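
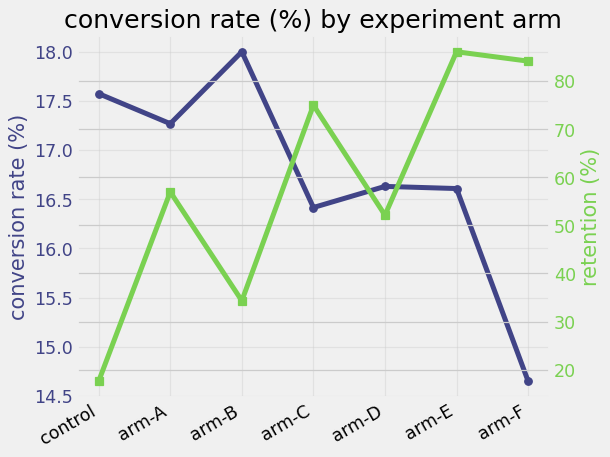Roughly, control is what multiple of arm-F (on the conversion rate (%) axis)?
control ≈ 17.5, arm-F ≈ 14.5; 17.5/14.5 ≈ 1.21.

≈ 1.21×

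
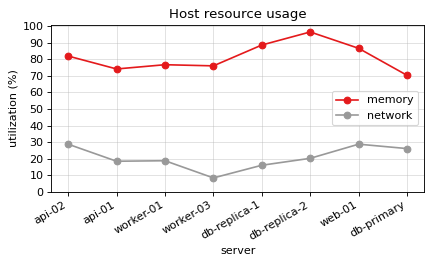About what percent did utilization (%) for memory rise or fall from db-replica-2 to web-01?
≈ -10%

db-replica-2 ≈ 100, web-01 ≈ 90; (90 − 100) / 100 ≈ -10%.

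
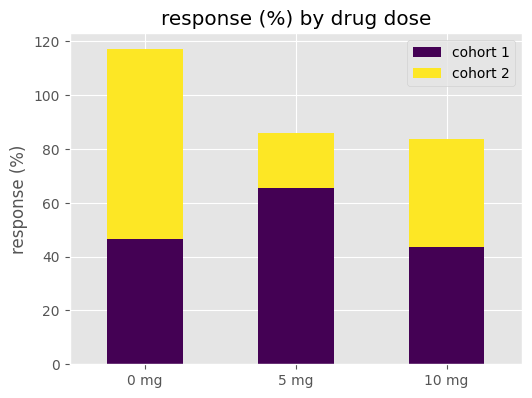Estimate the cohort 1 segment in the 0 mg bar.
cohort 1 top ≈ 50, bottom ≈ 0; segment ≈ 50.

≈ 50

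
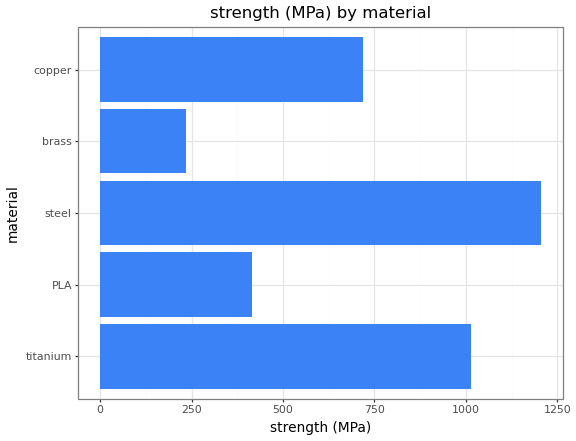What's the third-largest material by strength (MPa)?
Top 4: steel ≈ 1200, titanium ≈ 1000, copper ≈ 800, PLA ≈ 400.

copper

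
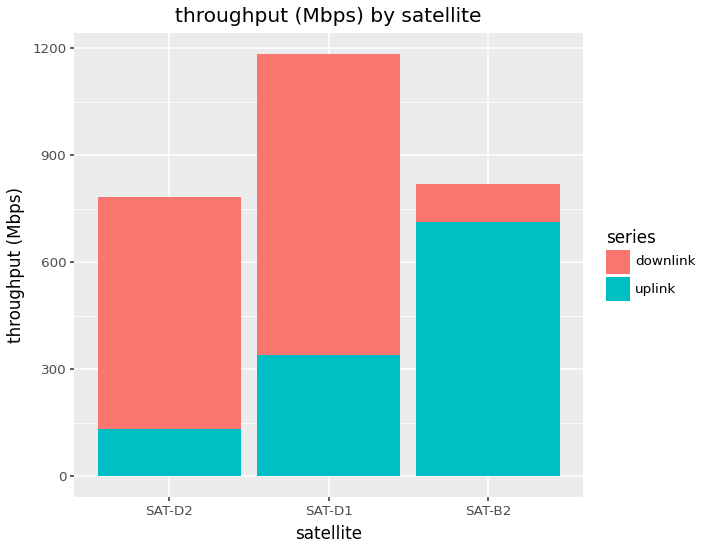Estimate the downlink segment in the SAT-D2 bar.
≈ 700

downlink top ≈ 800, bottom ≈ 100; segment ≈ 700.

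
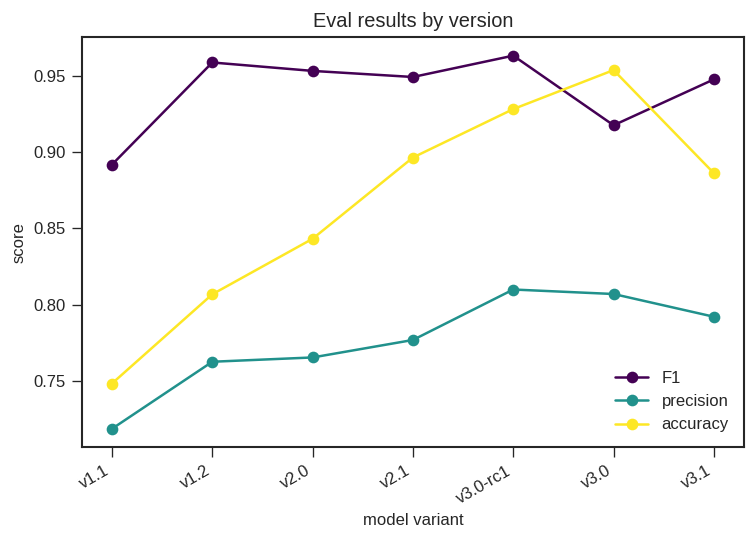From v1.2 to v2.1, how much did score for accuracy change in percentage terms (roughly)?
≈ +12.5%

v1.2 ≈ 0.80, v2.1 ≈ 0.90; (0.90 − 0.80) / 0.80 ≈ +12.5%.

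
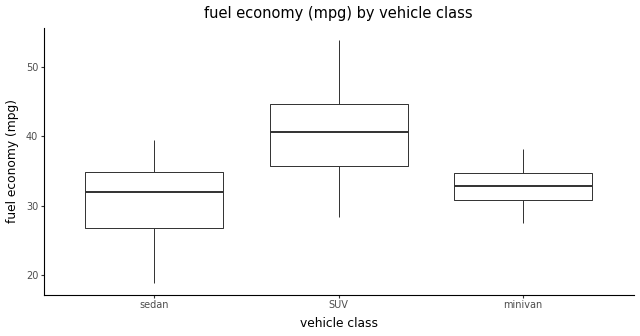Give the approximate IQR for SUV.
≈ 9

Q3 ≈ 45, Q1 ≈ 36; IQR ≈ 9.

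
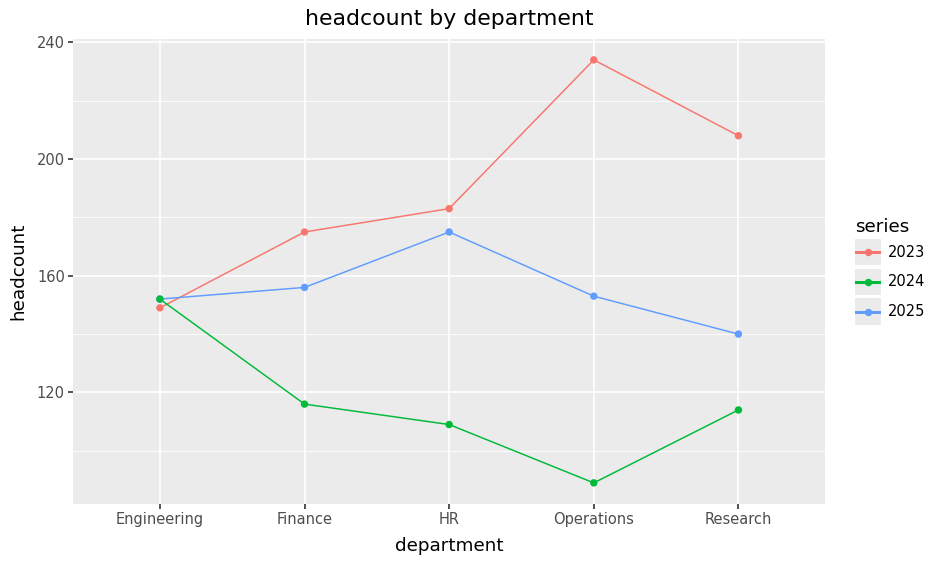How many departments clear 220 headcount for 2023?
Above 220: Operations.

1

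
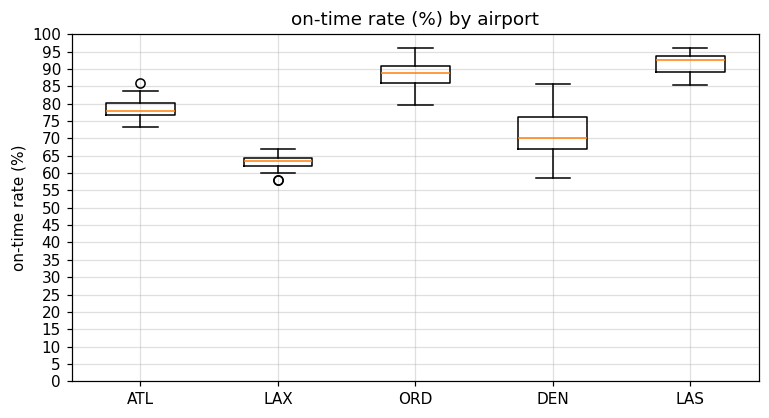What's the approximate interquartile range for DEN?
≈ 10

Q3 ≈ 75, Q1 ≈ 65; IQR ≈ 10.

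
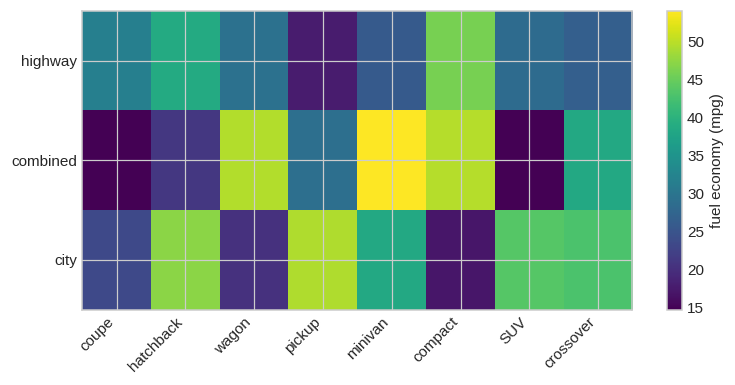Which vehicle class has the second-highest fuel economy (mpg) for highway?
Top 3 for highway: compact ≈ 45, hatchback ≈ 40, coupe ≈ 30.

hatchback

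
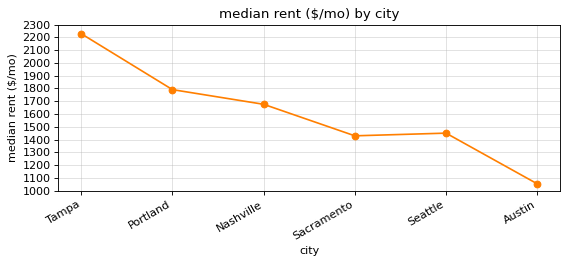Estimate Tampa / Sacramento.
Tampa ≈ 2200, Sacramento ≈ 1400; 2200/1400 ≈ 1.57.

≈ 1.57×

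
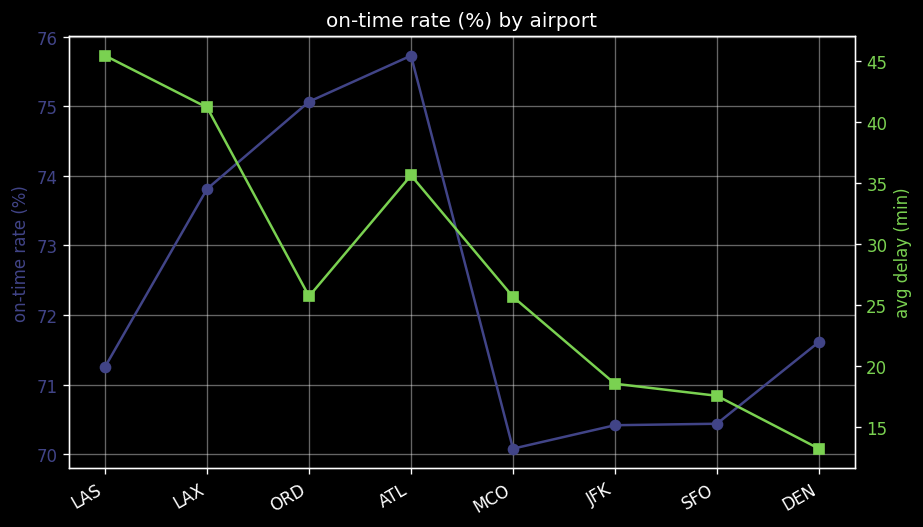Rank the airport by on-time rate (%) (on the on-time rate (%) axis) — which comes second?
Top 3 (on the on-time rate (%) axis): ATL ≈ 75.5, ORD ≈ 75.0, LAX ≈ 74.0.

ORD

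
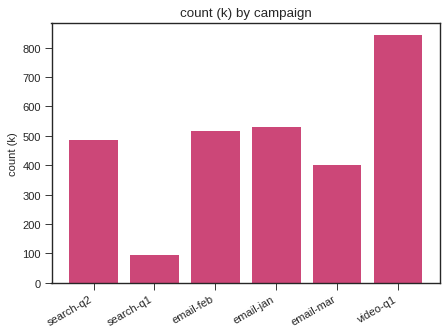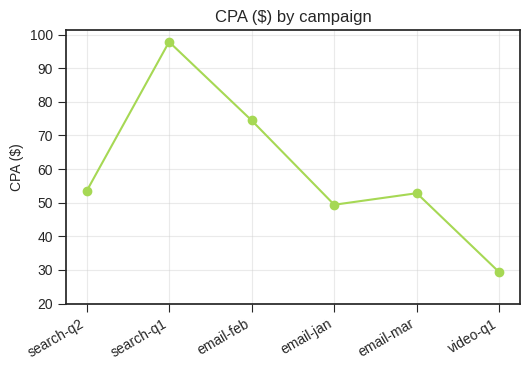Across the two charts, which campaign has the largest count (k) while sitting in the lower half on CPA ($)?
video-q1

Chart 2 median CPA ($) ≈ 50; below-median campaigns: email-jan, email-mar, video-q1. Among those, video-q1 has the highest count (k) (≈ 800).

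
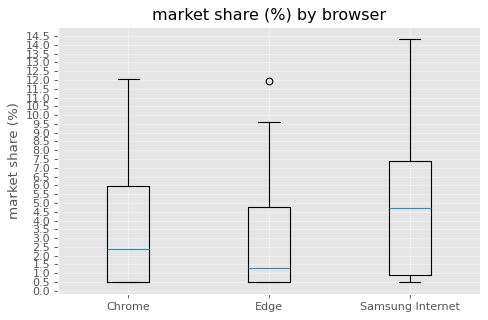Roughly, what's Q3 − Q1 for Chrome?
Q3 ≈ 6.0, Q1 ≈ 0.5; IQR ≈ 5.5.

≈ 5.5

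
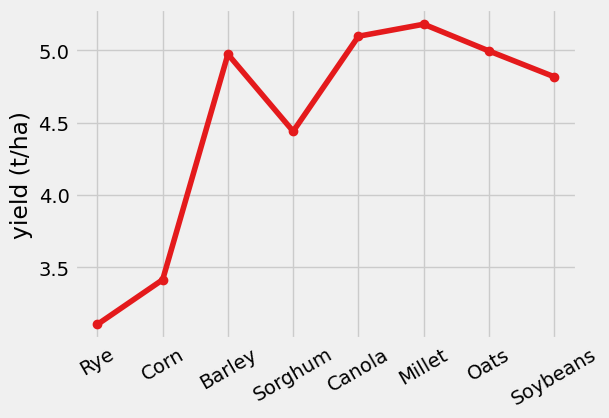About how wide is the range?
≈ 2.0

Max Millet ≈ 5.2, min Rye ≈ 3.2; range ≈ 2.0.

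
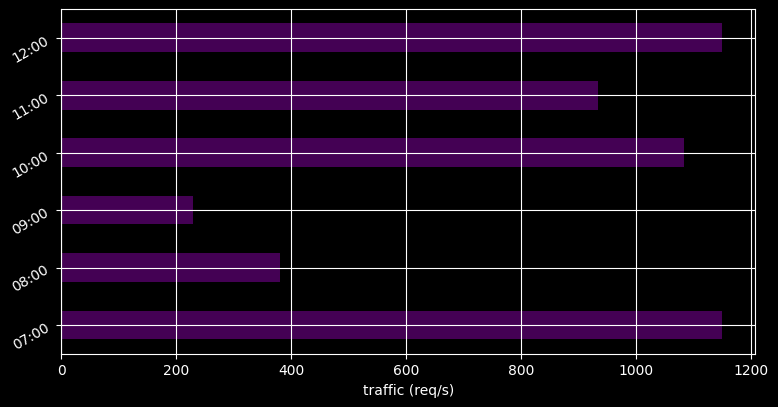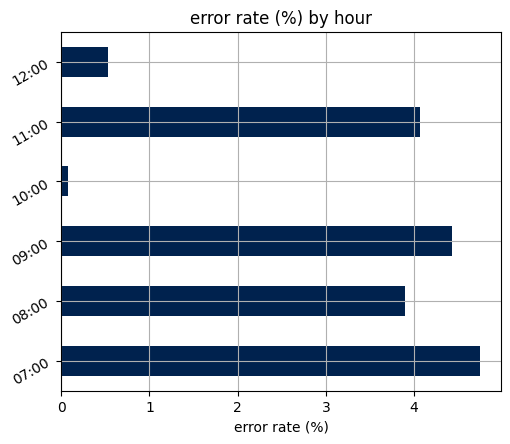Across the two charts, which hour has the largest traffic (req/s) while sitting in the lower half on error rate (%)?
Chart 2 median error rate (%) ≈ 4; below-median hours: 08:00, 10:00, 12:00. Among those, 12:00 has the highest traffic (req/s) (≈ 1200).

12:00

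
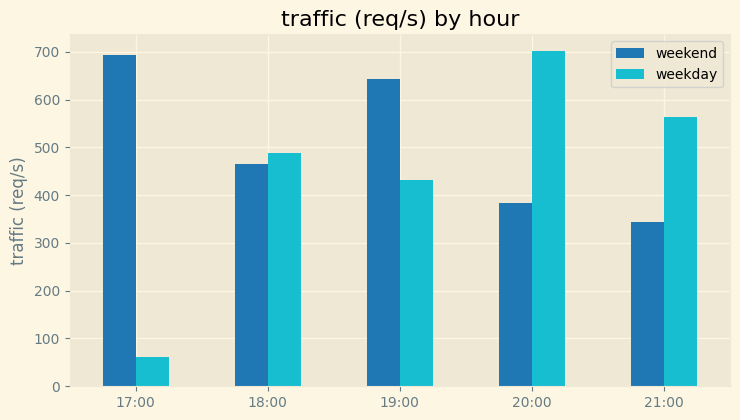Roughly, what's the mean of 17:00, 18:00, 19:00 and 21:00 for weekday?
≈ 400

(100 + 500 + 400 + 600) / 4 ≈ 400.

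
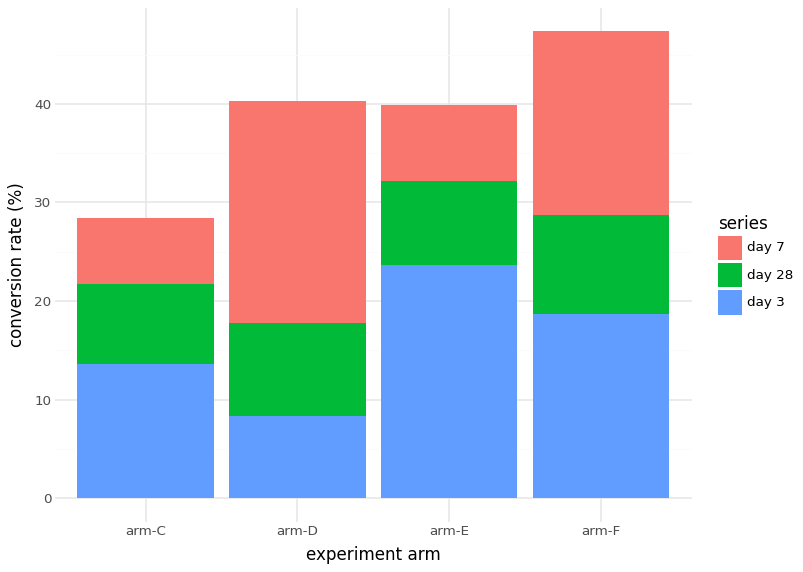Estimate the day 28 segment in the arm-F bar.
day 28 top ≈ 30, bottom ≈ 20; segment ≈ 10.

≈ 10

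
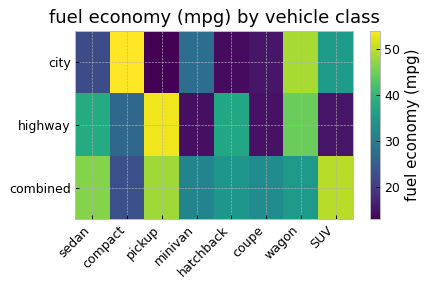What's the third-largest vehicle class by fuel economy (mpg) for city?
Top 4 for city: compact ≈ 55, wagon ≈ 50, SUV ≈ 35, minivan ≈ 30.

SUV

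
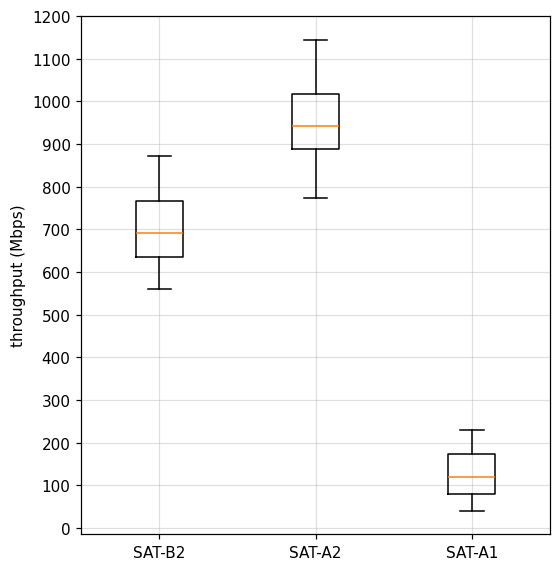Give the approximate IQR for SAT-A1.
≈ 100

Q3 ≈ 200, Q1 ≈ 100; IQR ≈ 100.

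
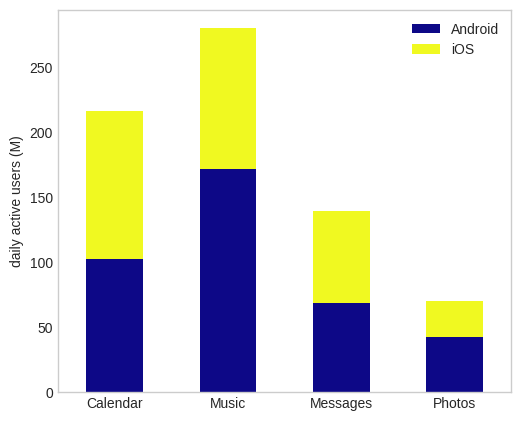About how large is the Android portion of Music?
≈ 175

Android top ≈ 175, bottom ≈ 0; segment ≈ 175.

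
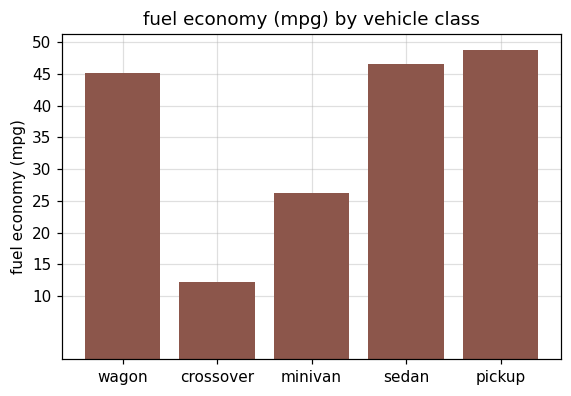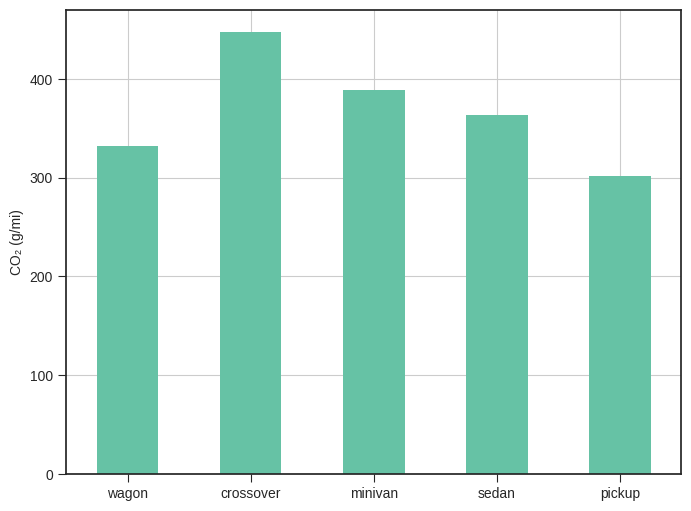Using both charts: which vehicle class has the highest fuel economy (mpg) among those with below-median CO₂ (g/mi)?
Chart 2 median CO₂ (g/mi) ≈ 350; below-median vehicle classes: wagon, pickup. Among those, pickup has the highest fuel economy (mpg) (≈ 50).

pickup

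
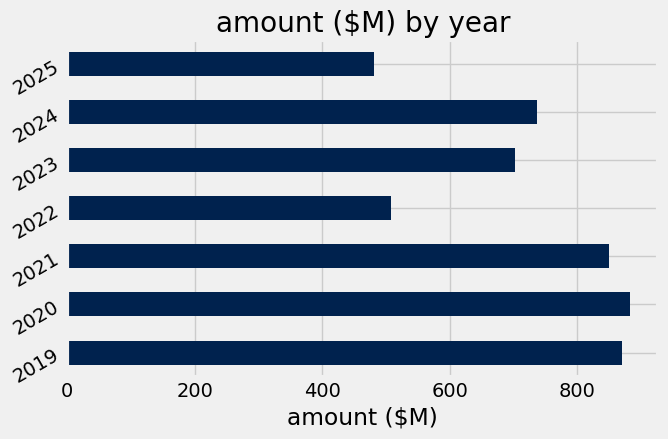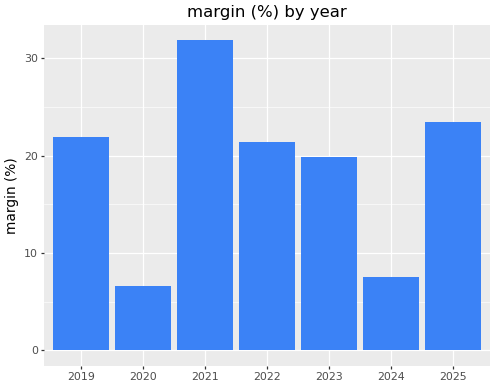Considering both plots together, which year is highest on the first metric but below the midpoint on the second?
Chart 2 median margin (%) ≈ 20; below-median years: 2020, 2023, 2024. Among those, 2020 has the highest amount ($M) (≈ 900).

2020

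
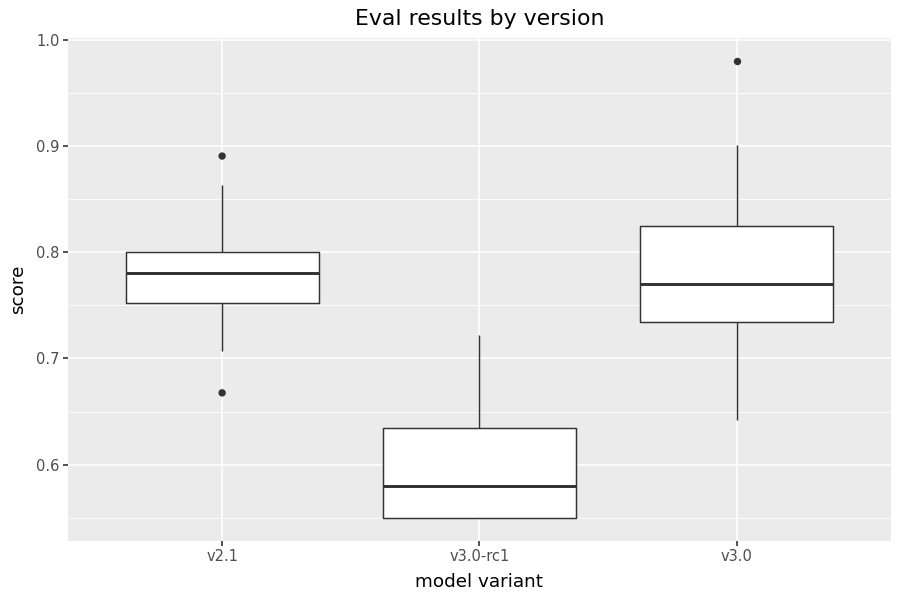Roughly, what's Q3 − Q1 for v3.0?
≈ 0.08

Q3 ≈ 0.82, Q1 ≈ 0.74; IQR ≈ 0.08.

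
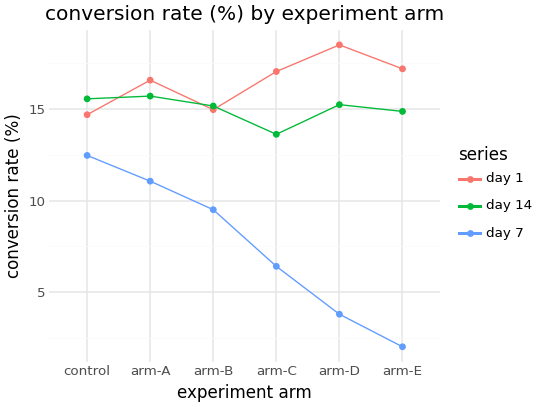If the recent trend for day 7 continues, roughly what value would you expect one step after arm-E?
Last three: 6, 4, 2 → slope ≈ -2/step → next ≈ 0.

≈ 0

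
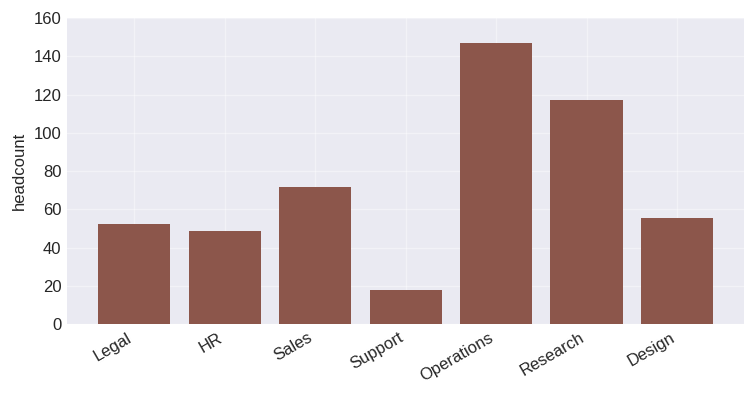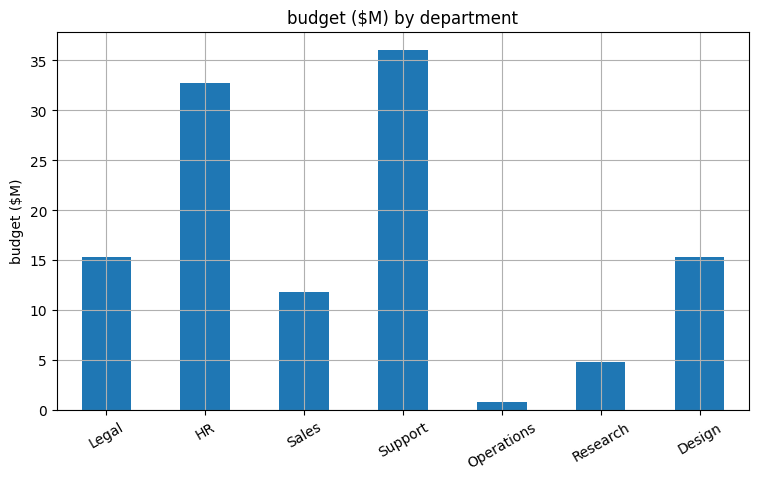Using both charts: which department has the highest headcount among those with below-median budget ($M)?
Operations

Chart 2 median budget ($M) ≈ 15; below-median departments: Sales, Operations, Research. Among those, Operations has the highest headcount (≈ 140).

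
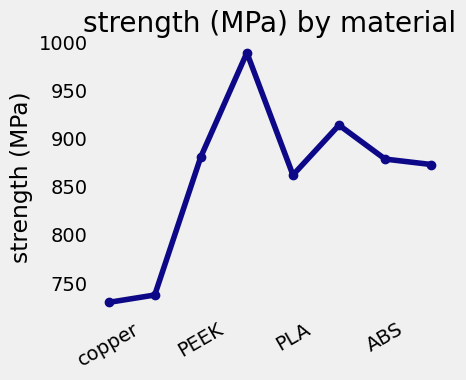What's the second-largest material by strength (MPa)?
steel

Top 3: brass ≈ 1000, steel ≈ 925, PEEK ≈ 875.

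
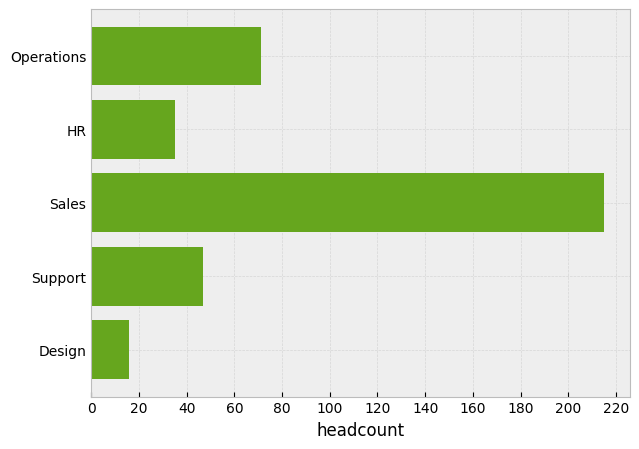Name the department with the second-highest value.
Operations

Top 3: Sales ≈ 220, Operations ≈ 80, Support ≈ 40.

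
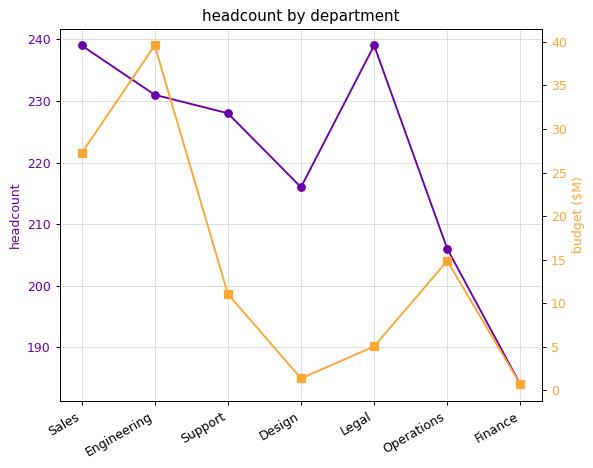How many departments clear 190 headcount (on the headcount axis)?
6

Above 190: Sales, Engineering, Support, Design, Legal, Operations.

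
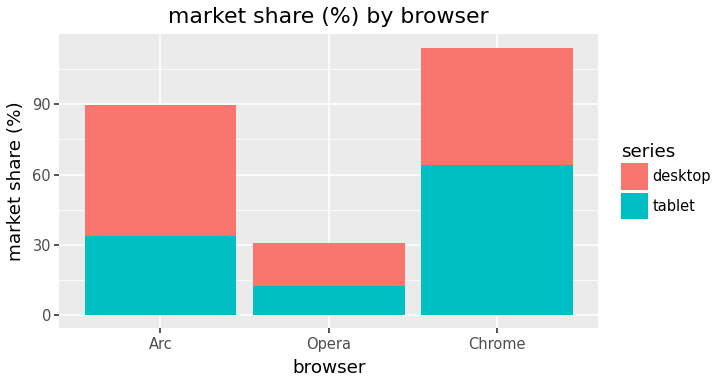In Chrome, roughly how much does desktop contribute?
≈ 50

desktop top ≈ 110, bottom ≈ 60; segment ≈ 50.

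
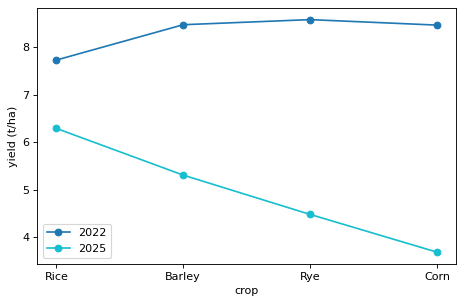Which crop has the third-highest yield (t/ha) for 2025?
Top 4 for 2025: Rice ≈ 6.5, Barley ≈ 5.5, Rye ≈ 4.5, Corn ≈ 3.5.

Rye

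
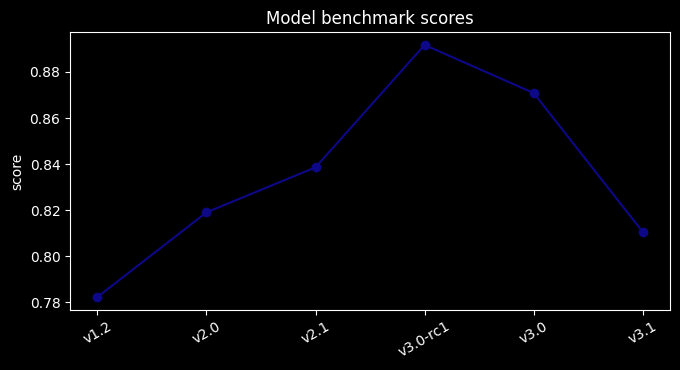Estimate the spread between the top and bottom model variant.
Max v3.0-rc1 ≈ 0.89, min v1.2 ≈ 0.78; range ≈ 0.11.

≈ 0.11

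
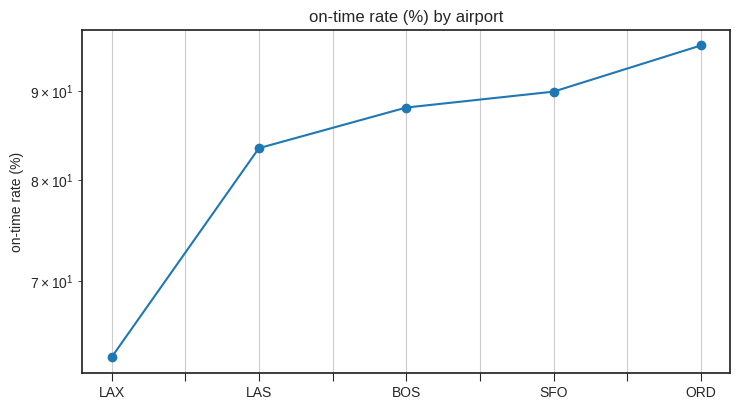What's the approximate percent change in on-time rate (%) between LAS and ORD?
LAS ≈ 85, ORD ≈ 95; (95 − 85) / 85 ≈ +11.8%.

≈ +11.8%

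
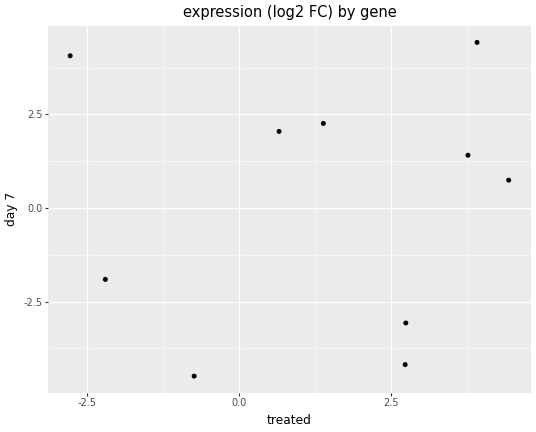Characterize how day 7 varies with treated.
no clear correlation

Points are roughly uncorrelated; weak (|r| ≈ 0.1).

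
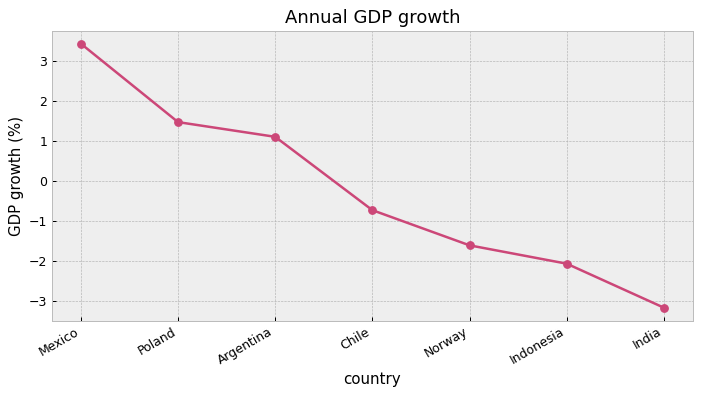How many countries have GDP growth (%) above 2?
Above 2: Mexico.

1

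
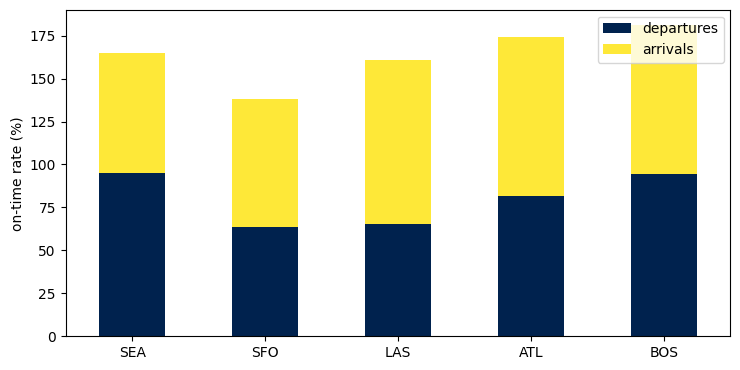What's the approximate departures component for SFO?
departures top ≈ 60, bottom ≈ 0; segment ≈ 60.

≈ 60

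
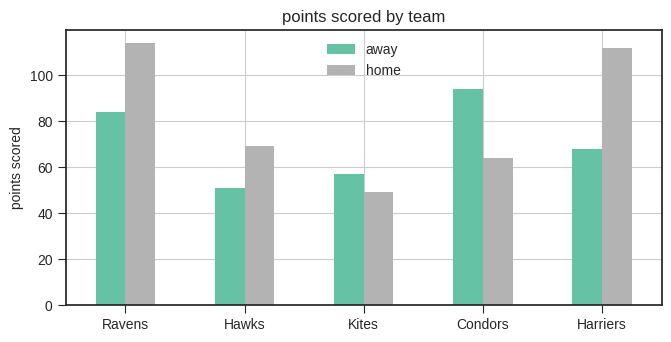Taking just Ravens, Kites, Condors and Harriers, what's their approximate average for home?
(110 + 50 + 60 + 110) / 4 ≈ 82.

≈ 82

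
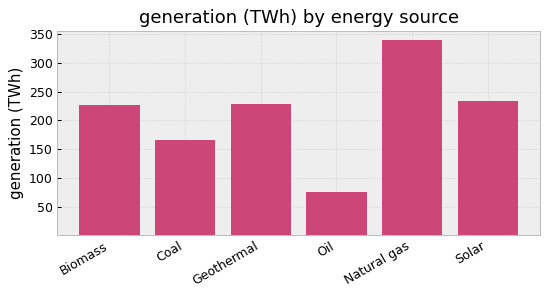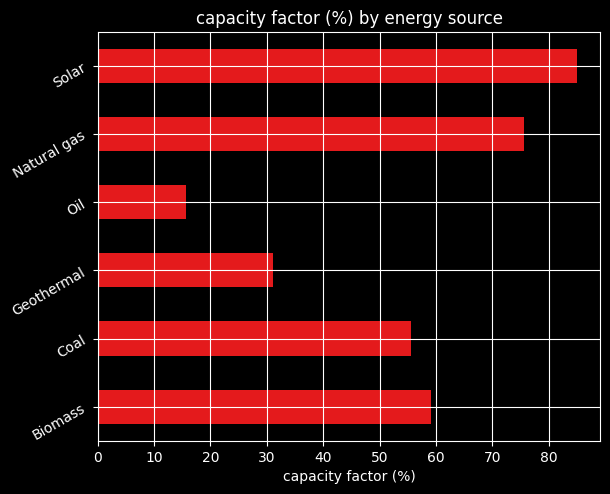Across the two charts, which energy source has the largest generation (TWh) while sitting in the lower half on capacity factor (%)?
Chart 2 median capacity factor (%) ≈ 60; below-median energy sources: Coal, Geothermal, Oil. Among those, Geothermal has the highest generation (TWh) (≈ 250).

Geothermal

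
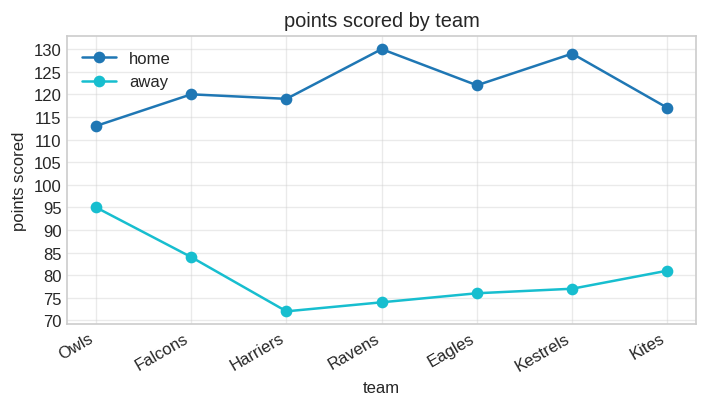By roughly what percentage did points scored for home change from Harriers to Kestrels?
≈ +8.3%

Harriers ≈ 120, Kestrels ≈ 130; (130 − 120) / 120 ≈ +8.3%.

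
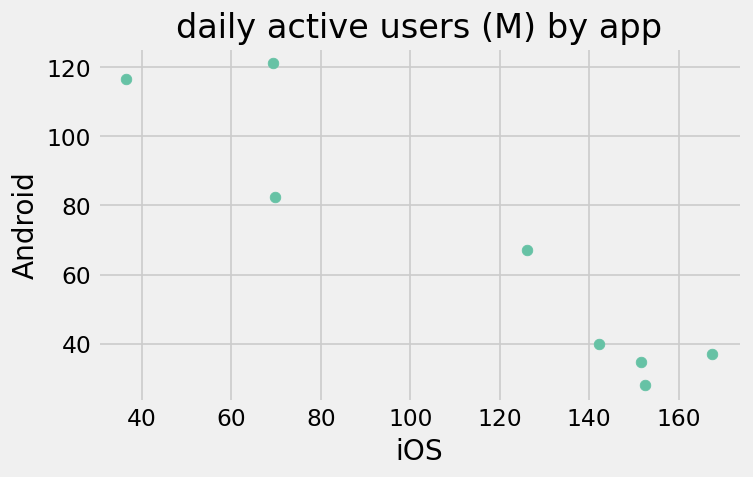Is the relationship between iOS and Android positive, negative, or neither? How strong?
Points are negatively correlated; strong (|r| ≈ 0.9).

negative, strong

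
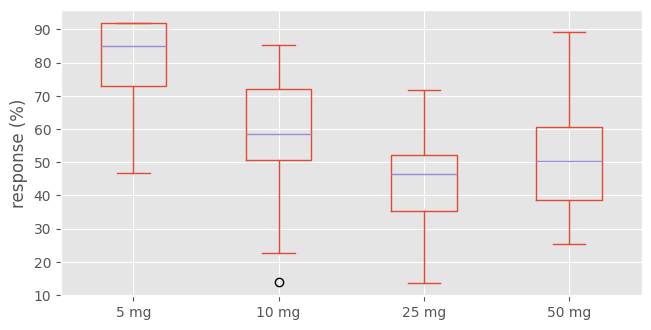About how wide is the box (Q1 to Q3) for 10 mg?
≈ 20

Q3 ≈ 70, Q1 ≈ 50; IQR ≈ 20.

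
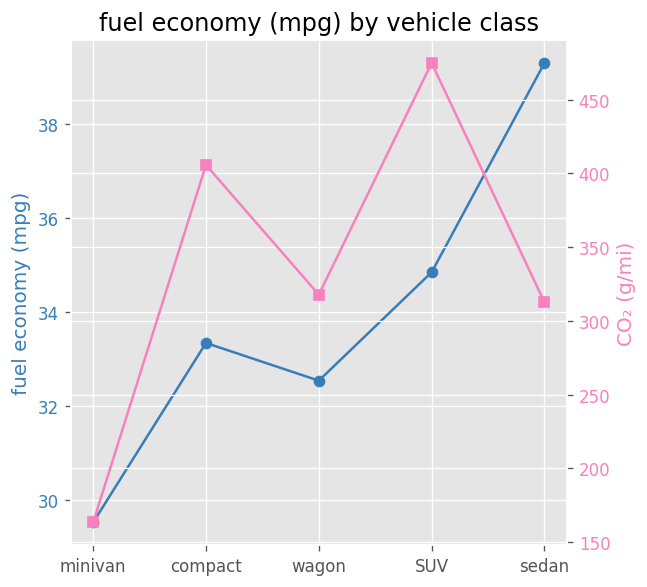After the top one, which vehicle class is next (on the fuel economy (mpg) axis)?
SUV

Top 3 (on the fuel economy (mpg) axis): sedan ≈ 39, SUV ≈ 35, compact ≈ 33.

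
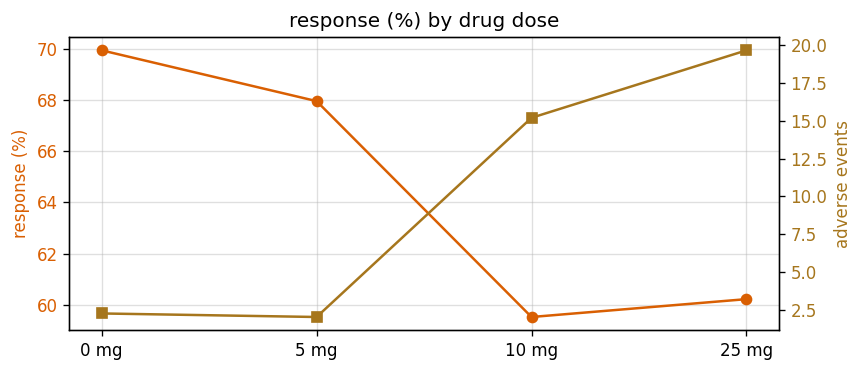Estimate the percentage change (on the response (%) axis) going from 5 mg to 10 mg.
≈ -11.8%

5 mg ≈ 68, 10 mg ≈ 60; (60 − 68) / 68 ≈ -11.8%.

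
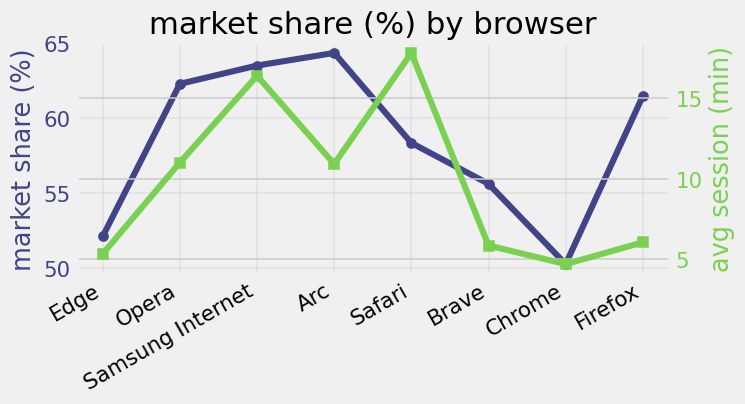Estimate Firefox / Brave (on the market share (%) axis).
≈ 1.11×

Firefox ≈ 62, Brave ≈ 56; 62/56 ≈ 1.11.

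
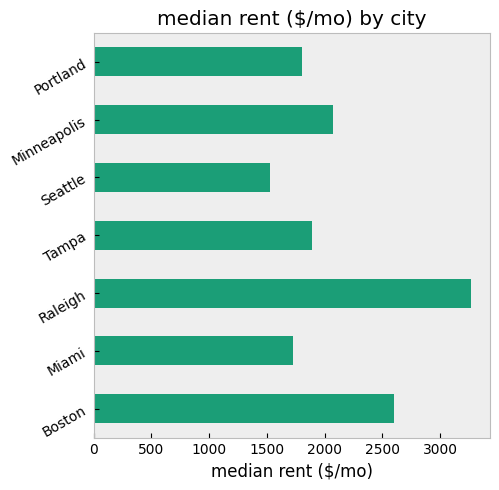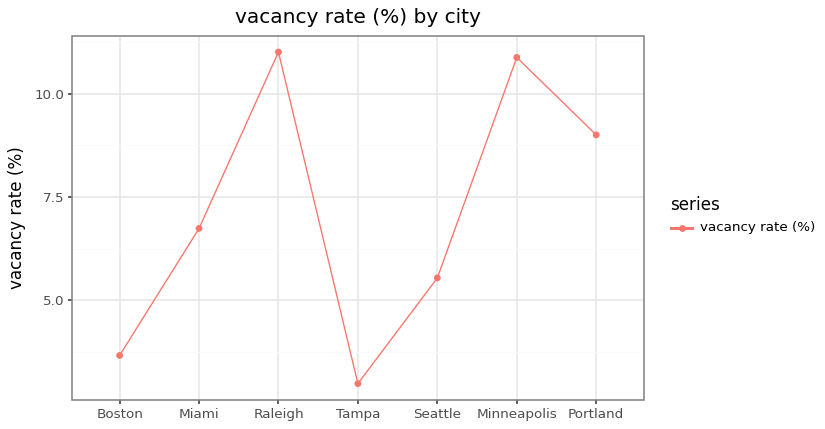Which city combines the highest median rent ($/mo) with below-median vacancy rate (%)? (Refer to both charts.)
Chart 2 median vacancy rate (%) ≈ 6; below-median cities: Boston, Tampa, Seattle. Among those, Boston has the highest median rent ($/mo) (≈ 2500).

Boston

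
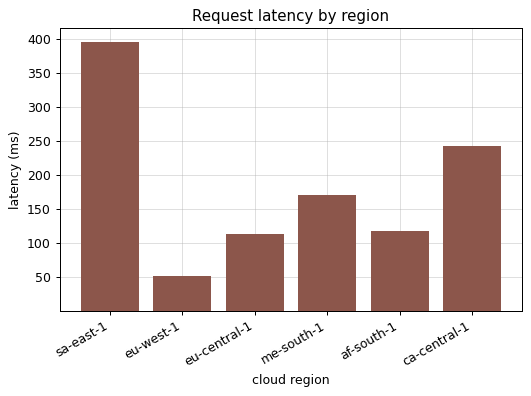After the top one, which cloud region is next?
ca-central-1

Top 3: sa-east-1 ≈ 400, ca-central-1 ≈ 250, me-south-1 ≈ 150.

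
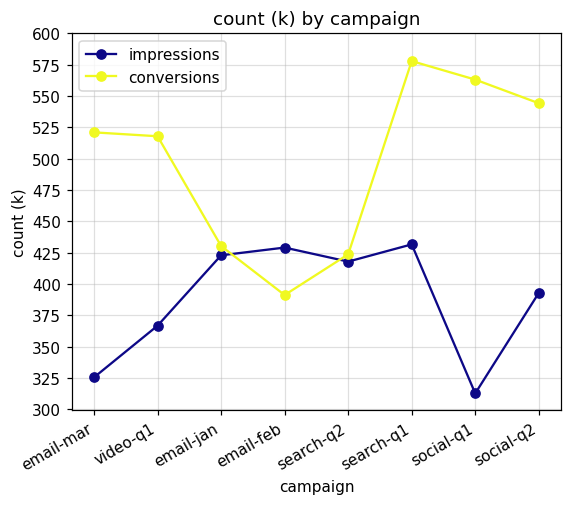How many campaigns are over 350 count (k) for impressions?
6

Above 350: video-q1, email-jan, email-feb, search-q2, search-q1, social-q2.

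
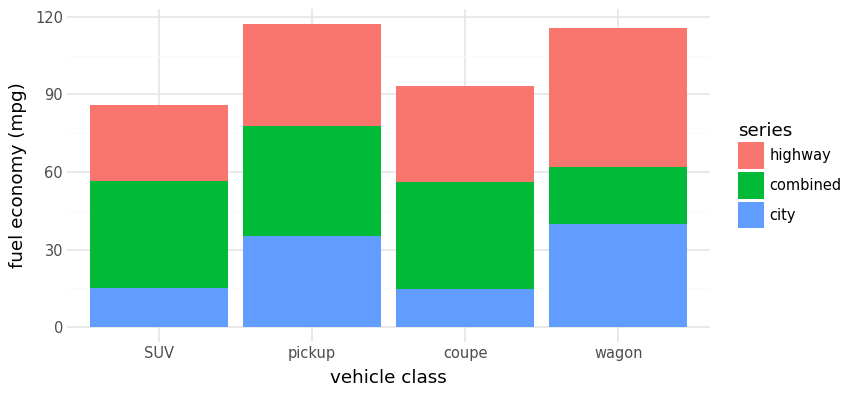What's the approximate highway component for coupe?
≈ 30

highway top ≈ 90, bottom ≈ 60; segment ≈ 30.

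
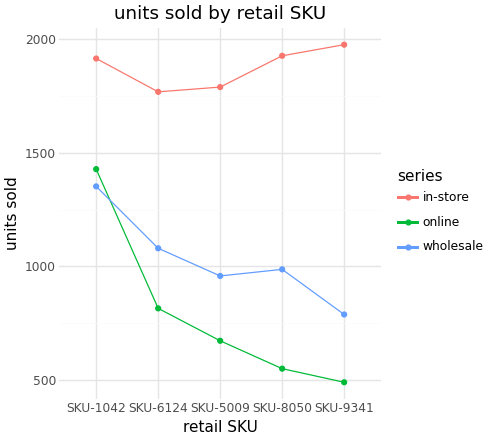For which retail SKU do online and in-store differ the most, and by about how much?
SKU-9341: online ≈ 400, in-store ≈ 2000 → gap ≈ 1600. Next-largest (SKU-8050) is only ≈ 1400.

SKU-9341, ≈ 1600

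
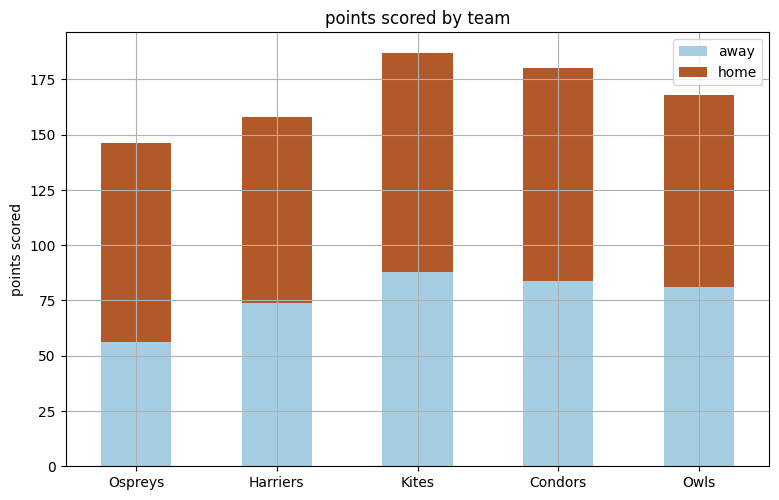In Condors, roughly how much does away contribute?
away top ≈ 80, bottom ≈ 0; segment ≈ 80.

≈ 80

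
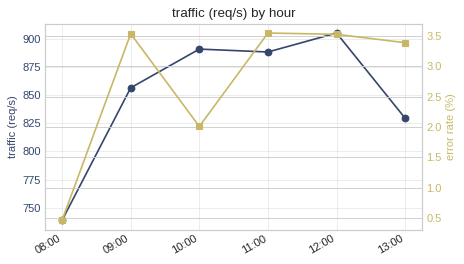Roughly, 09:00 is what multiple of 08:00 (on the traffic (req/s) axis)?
09:00 ≈ 860, 08:00 ≈ 740; 860/740 ≈ 1.16.

≈ 1.16×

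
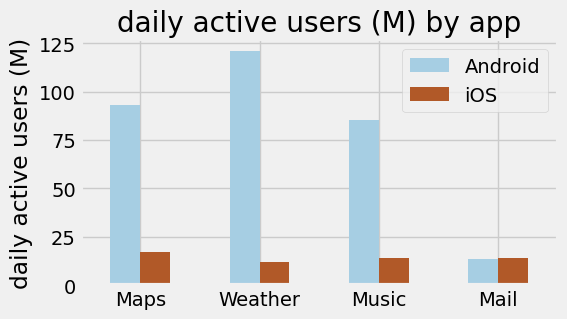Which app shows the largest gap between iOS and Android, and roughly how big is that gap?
Weather: iOS ≈ 20, Android ≈ 120 → gap ≈ 100. Next-largest (Maps) is only ≈ 80.

Weather, ≈ 100 M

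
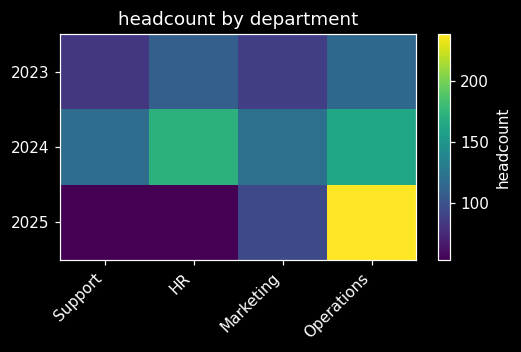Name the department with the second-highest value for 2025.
Marketing

Top 3 for 2025: Operations ≈ 240, Marketing ≈ 100, HR ≈ 60.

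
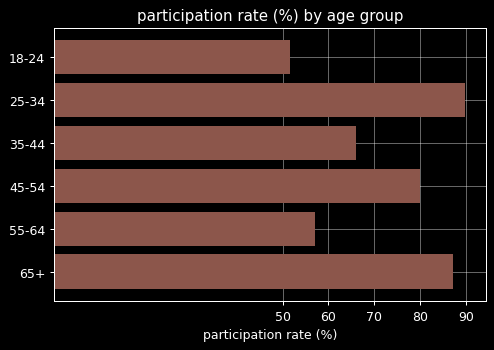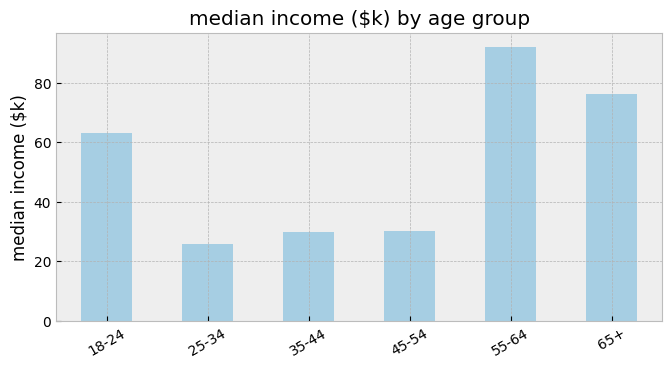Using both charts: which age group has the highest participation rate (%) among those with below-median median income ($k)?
Chart 2 median median income ($k) ≈ 50; below-median age groups: 25-34, 35-44, 45-54. Among those, 25-34 has the highest participation rate (%) (≈ 90).

25-34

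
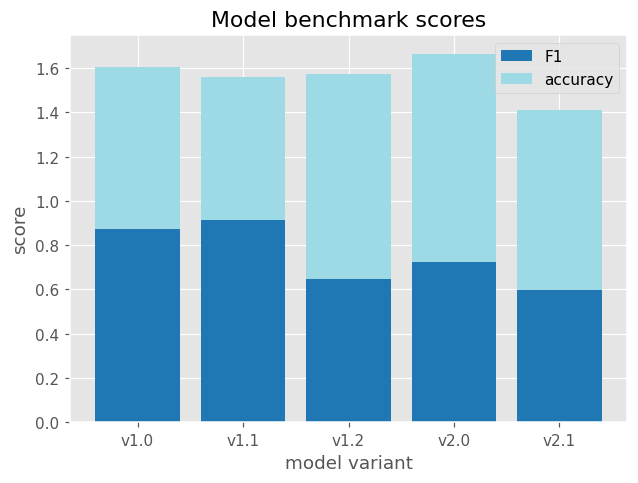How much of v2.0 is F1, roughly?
≈ 0.8

F1 top ≈ 0.8, bottom ≈ 0.0; segment ≈ 0.8.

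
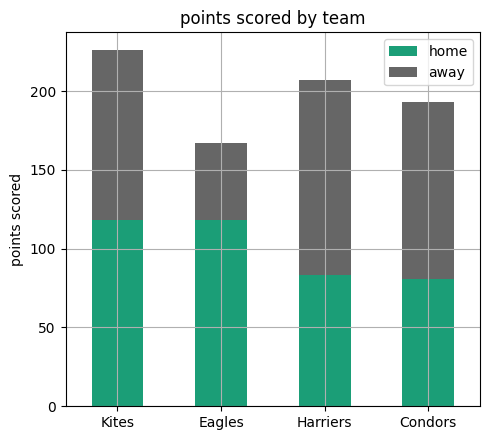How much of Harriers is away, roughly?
≈ 120

away top ≈ 200, bottom ≈ 80; segment ≈ 120.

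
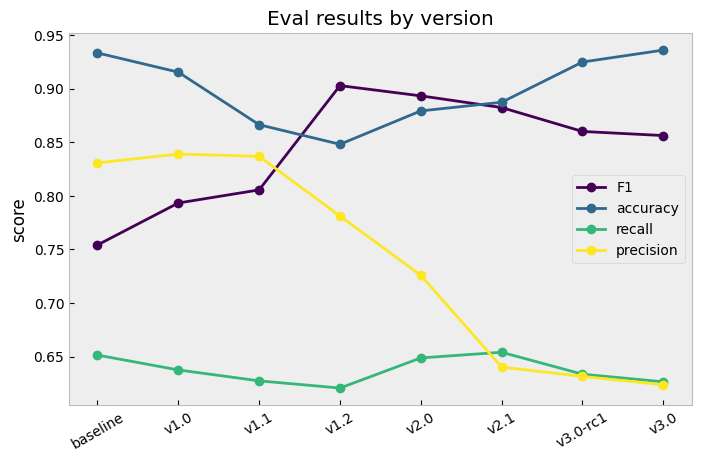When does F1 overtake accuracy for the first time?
v1.1: F1 ≈ 0.80 vs accuracy ≈ 0.85 (not yet); v1.2: F1 ≈ 0.90 vs accuracy ≈ 0.85 (first crossover).

v1.2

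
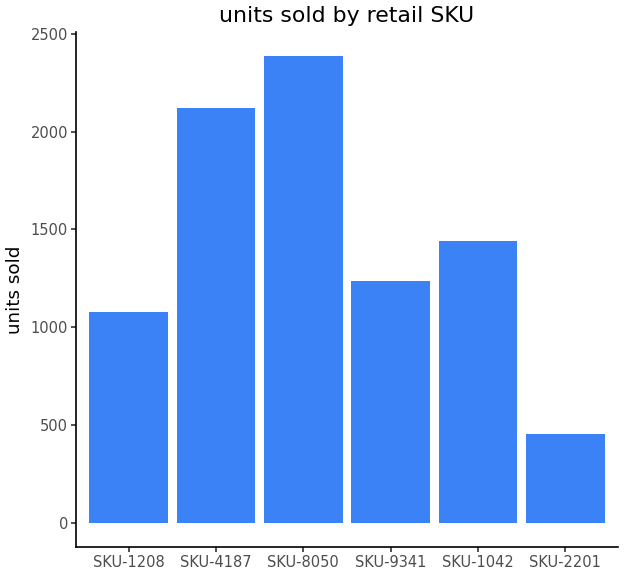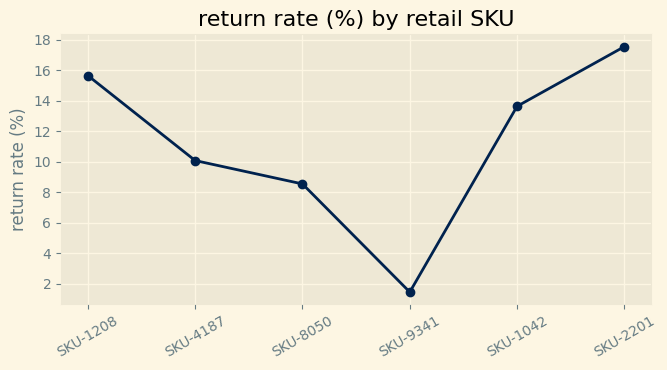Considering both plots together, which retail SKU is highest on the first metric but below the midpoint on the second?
SKU-8050

Chart 2 median return rate (%) ≈ 12; below-median retail SKUs: SKU-4187, SKU-8050, SKU-9341. Among those, SKU-8050 has the highest units sold (≈ 2500).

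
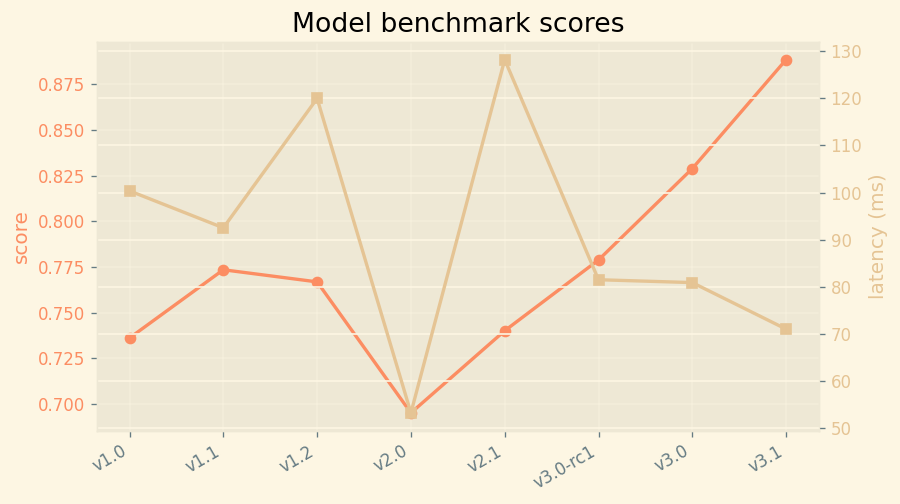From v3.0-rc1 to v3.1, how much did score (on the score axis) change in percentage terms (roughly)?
v3.0-rc1 ≈ 0.78, v3.1 ≈ 0.88; (0.88 − 0.78) / 0.78 ≈ +12.8%.

≈ +12.8%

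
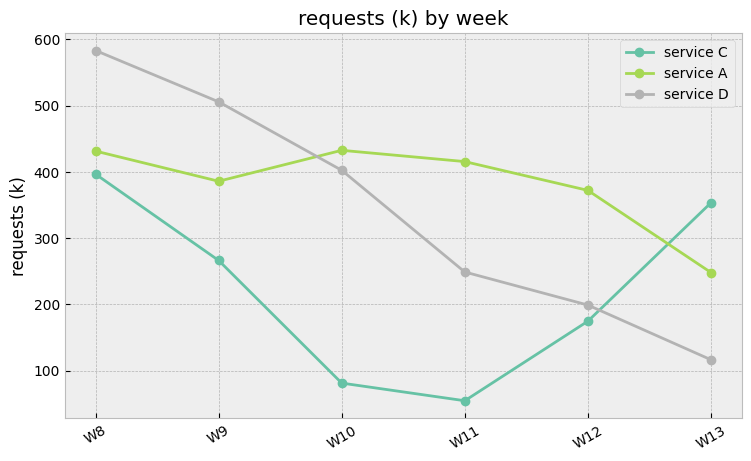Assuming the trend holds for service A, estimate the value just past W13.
≈ 175

Last three: 400, 350, 250 → slope ≈ -75/step → next ≈ 175.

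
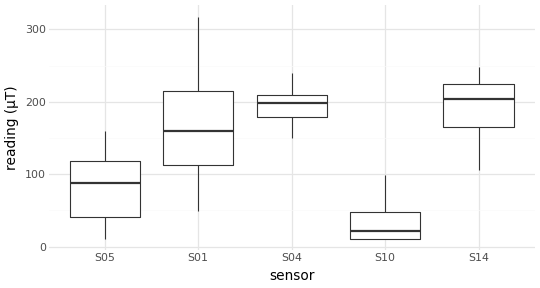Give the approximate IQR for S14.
≈ 60

Q3 ≈ 220, Q1 ≈ 160; IQR ≈ 60.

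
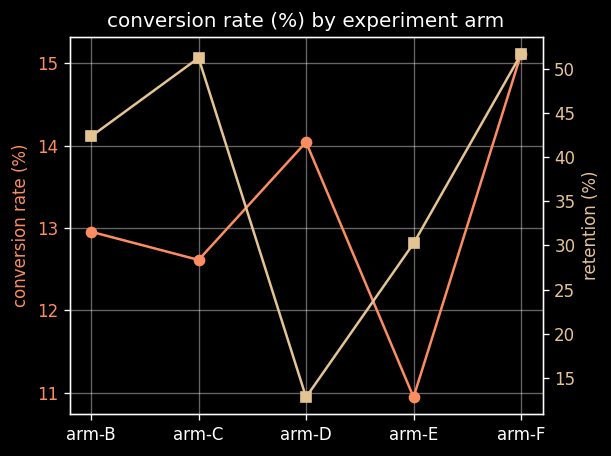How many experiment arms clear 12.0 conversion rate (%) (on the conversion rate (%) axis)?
Above 12.0: arm-B, arm-C, arm-D, arm-F.

4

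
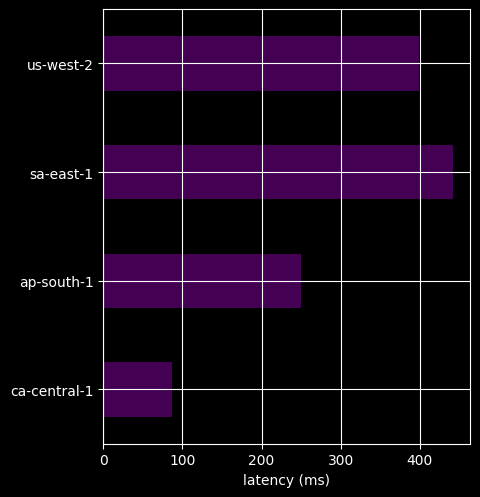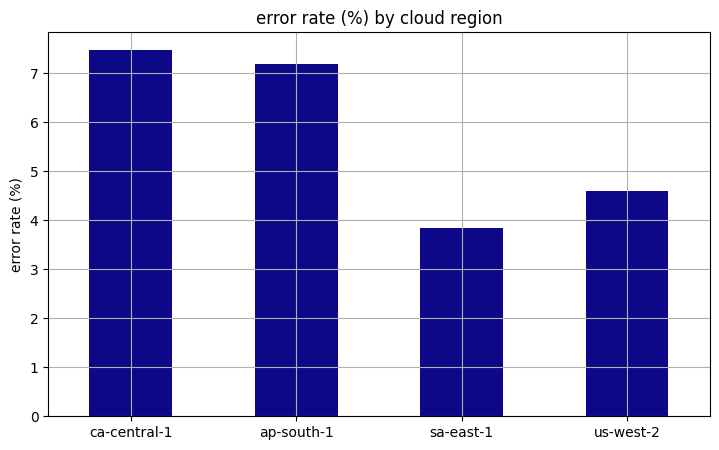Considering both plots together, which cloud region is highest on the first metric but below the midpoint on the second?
Chart 2 median error rate (%) ≈ 6; below-median cloud regions: sa-east-1, us-west-2. Among those, sa-east-1 has the highest latency (ms) (≈ 450).

sa-east-1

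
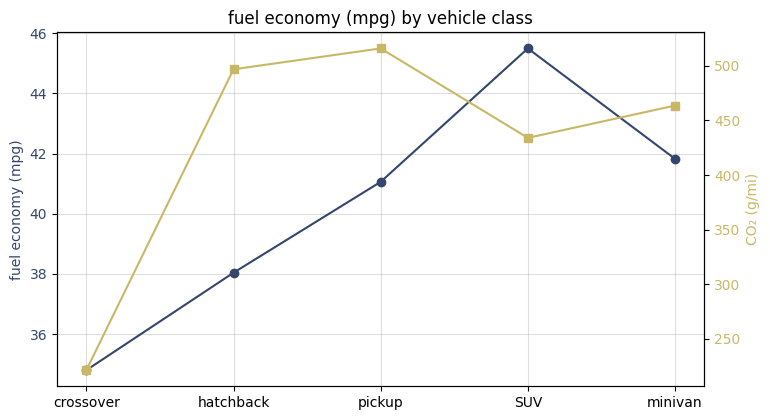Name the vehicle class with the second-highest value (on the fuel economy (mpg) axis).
minivan

Top 3 (on the fuel economy (mpg) axis): SUV ≈ 45, minivan ≈ 42, pickup ≈ 41.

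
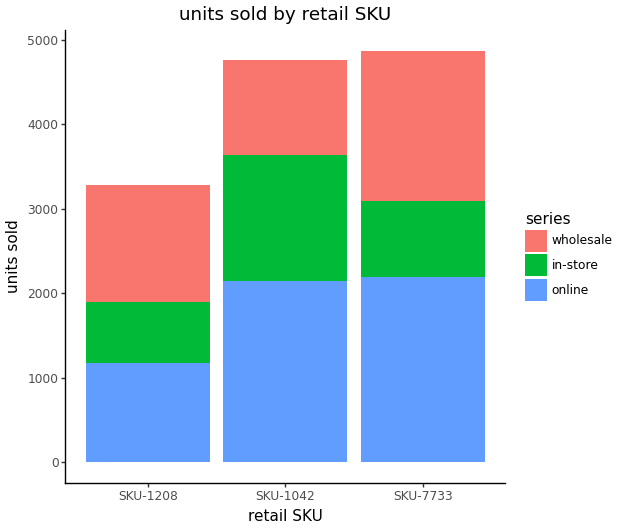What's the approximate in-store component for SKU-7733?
in-store top ≈ 3000, bottom ≈ 2000; segment ≈ 1000.

≈ 1000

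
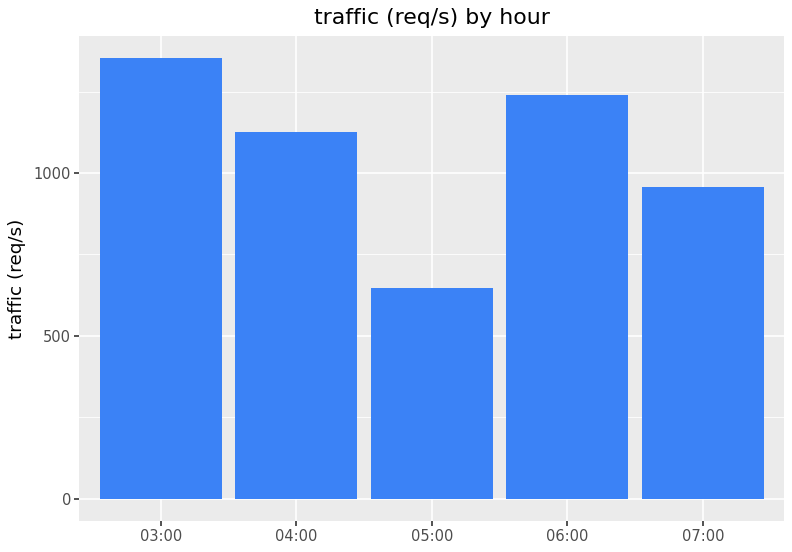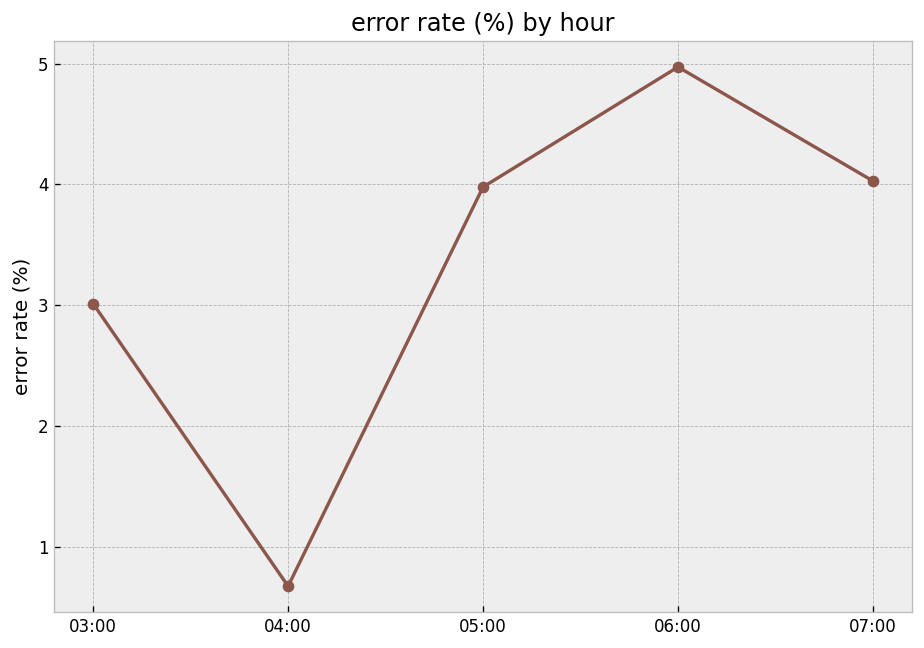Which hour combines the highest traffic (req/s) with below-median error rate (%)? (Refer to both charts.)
03:00

Chart 2 median error rate (%) ≈ 4; below-median hours: 03:00, 04:00. Among those, 03:00 has the highest traffic (req/s) (≈ 1400).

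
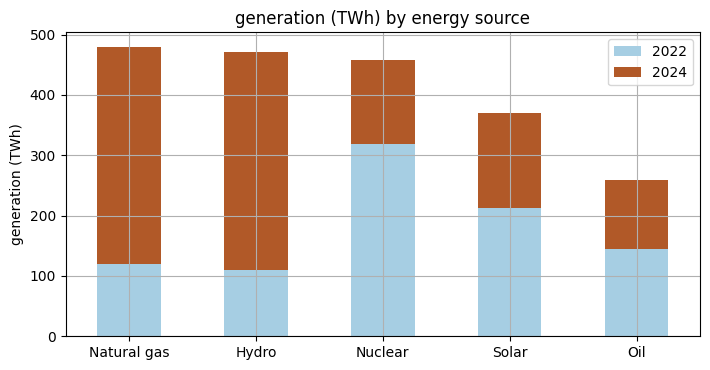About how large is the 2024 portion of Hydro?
2024 top ≈ 450, bottom ≈ 100; segment ≈ 350.

≈ 350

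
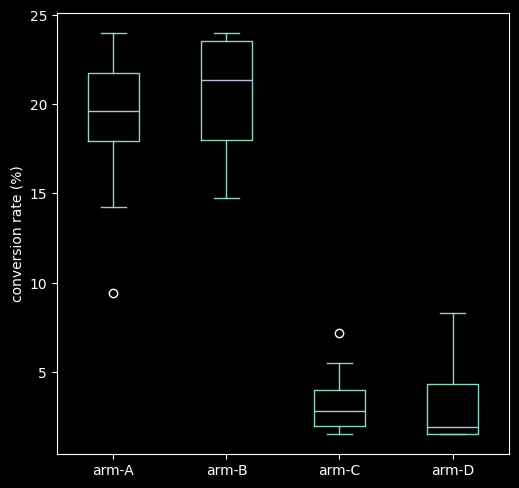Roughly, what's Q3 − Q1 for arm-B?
≈ 6

Q3 ≈ 24, Q1 ≈ 18; IQR ≈ 6.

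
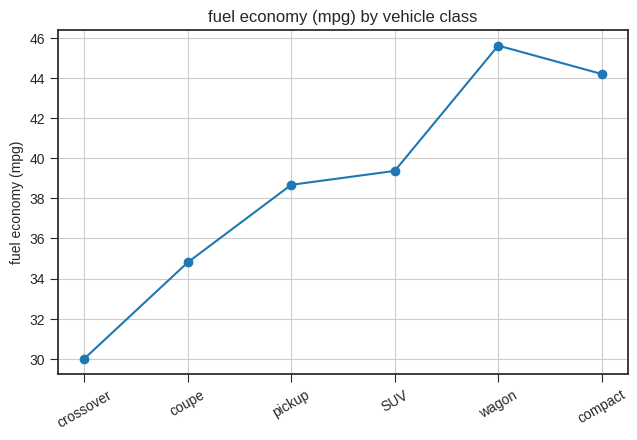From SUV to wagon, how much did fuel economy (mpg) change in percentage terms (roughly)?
≈ +15%

SUV ≈ 40, wagon ≈ 46; (46 − 40) / 40 ≈ +15%.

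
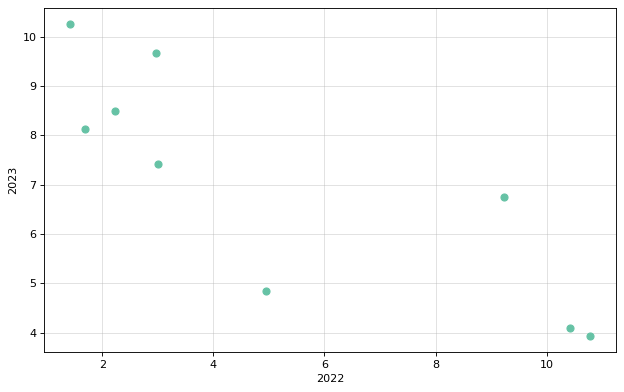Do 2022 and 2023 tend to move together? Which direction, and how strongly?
negative, strong

Points are negatively correlated; strong (|r| ≈ 0.8).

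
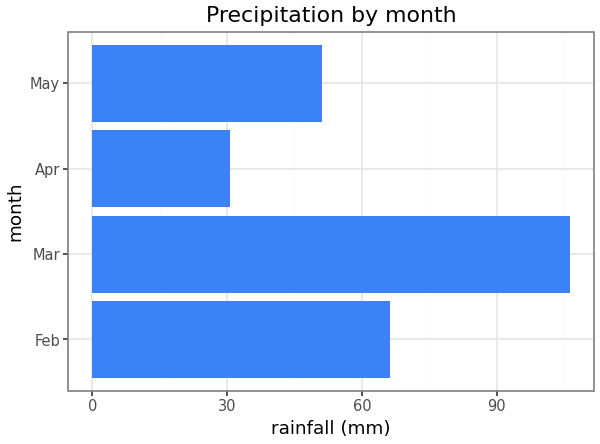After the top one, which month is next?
Top 3: Mar ≈ 110, Feb ≈ 70, May ≈ 50.

Feb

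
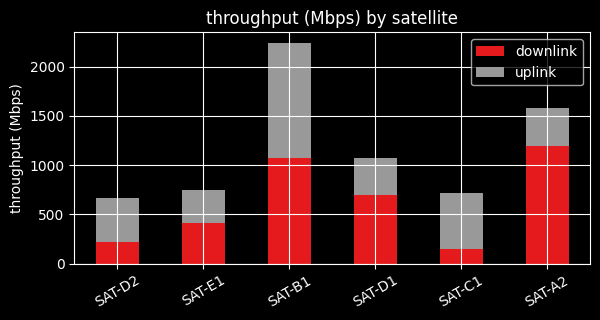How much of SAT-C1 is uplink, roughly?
uplink top ≈ 800, bottom ≈ 200; segment ≈ 600.

≈ 600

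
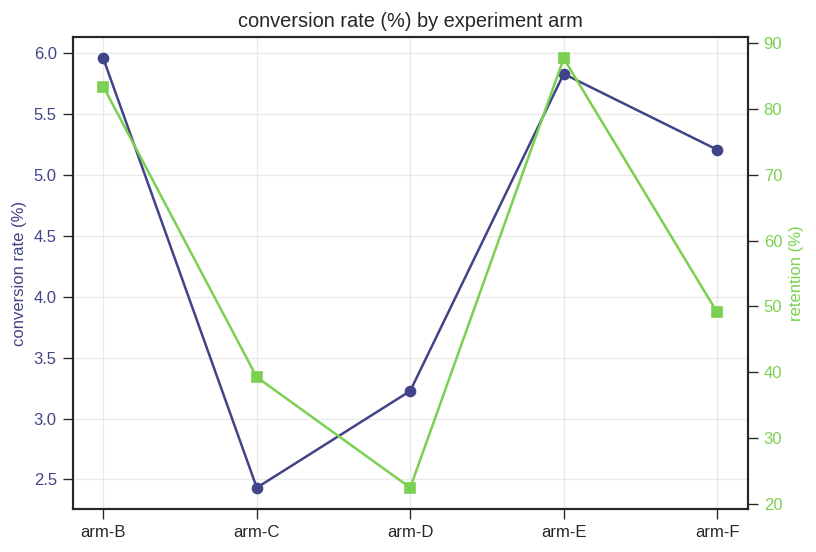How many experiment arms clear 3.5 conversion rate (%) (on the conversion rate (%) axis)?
Above 3.5: arm-B, arm-E, arm-F.

3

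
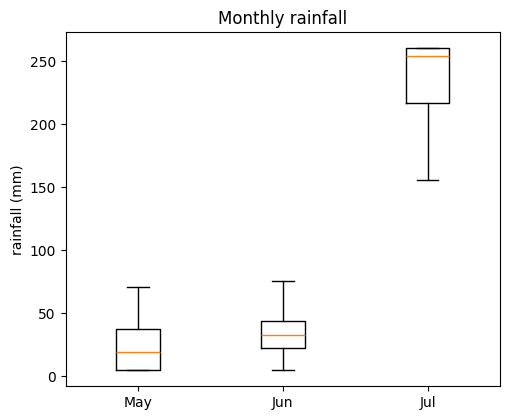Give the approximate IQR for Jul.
Q3 ≈ 260, Q1 ≈ 220; IQR ≈ 40.

≈ 40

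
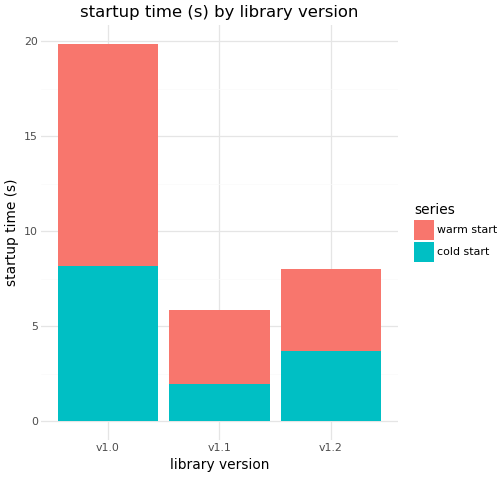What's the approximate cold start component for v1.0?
cold start top ≈ 8, bottom ≈ 0; segment ≈ 8.

≈ 8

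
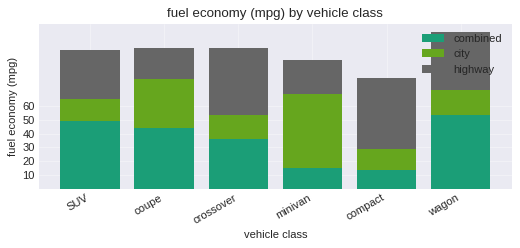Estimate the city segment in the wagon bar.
≈ 20

city top ≈ 70, bottom ≈ 50; segment ≈ 20.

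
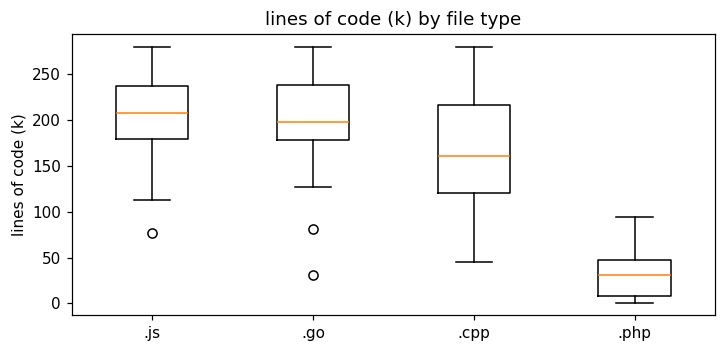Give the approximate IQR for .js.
≈ 60

Q3 ≈ 240, Q1 ≈ 180; IQR ≈ 60.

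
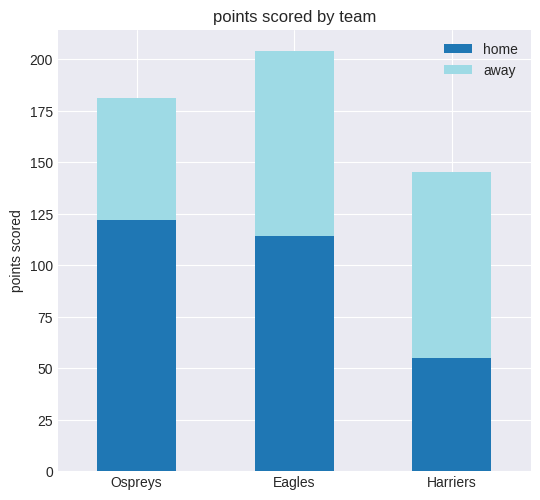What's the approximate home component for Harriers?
home top ≈ 60, bottom ≈ 0; segment ≈ 60.

≈ 60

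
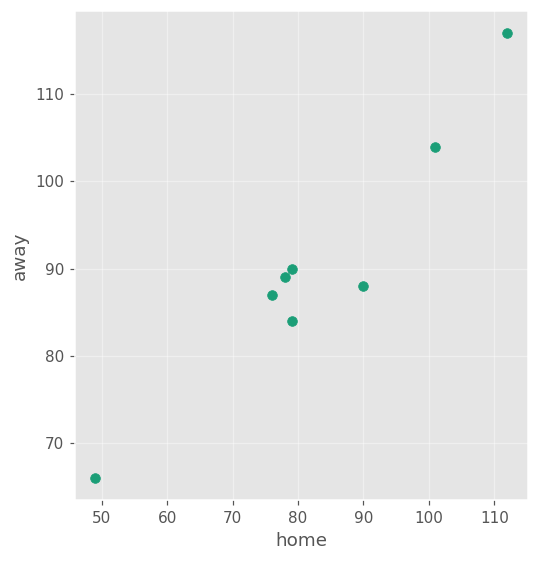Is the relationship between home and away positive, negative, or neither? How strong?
positive, strong

Points are positively correlated; strong (|r| ≈ 1.0).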